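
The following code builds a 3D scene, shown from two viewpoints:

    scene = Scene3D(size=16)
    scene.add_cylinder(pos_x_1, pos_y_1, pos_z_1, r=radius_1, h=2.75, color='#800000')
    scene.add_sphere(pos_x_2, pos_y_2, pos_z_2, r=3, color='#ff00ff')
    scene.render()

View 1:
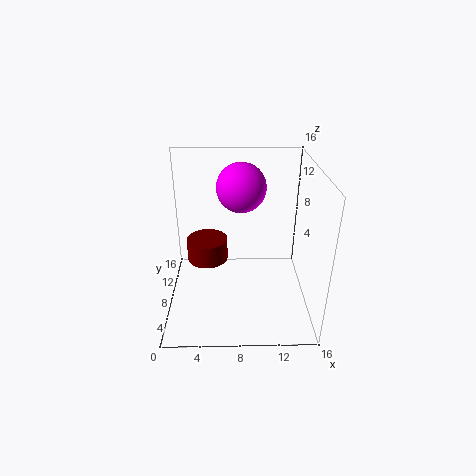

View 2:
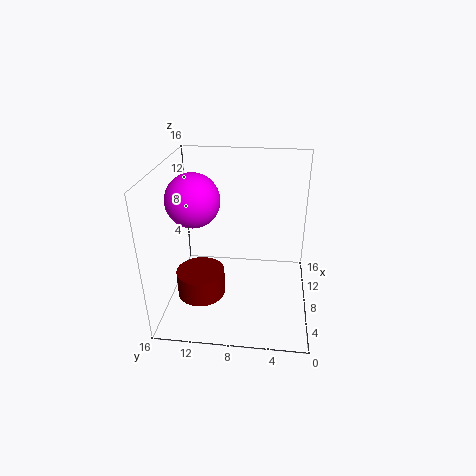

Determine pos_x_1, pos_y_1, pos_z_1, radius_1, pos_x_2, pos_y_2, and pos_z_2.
pos_x_1 = 4.25
pos_y_1 = 11.5
pos_z_1 = 3.25
radius_1 = 2.5
pos_x_2 = 8.5
pos_y_2 = 13
pos_z_2 = 12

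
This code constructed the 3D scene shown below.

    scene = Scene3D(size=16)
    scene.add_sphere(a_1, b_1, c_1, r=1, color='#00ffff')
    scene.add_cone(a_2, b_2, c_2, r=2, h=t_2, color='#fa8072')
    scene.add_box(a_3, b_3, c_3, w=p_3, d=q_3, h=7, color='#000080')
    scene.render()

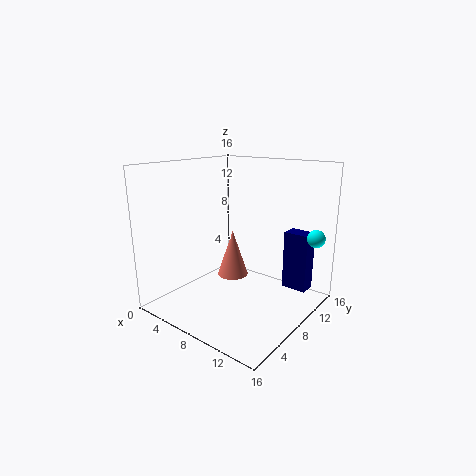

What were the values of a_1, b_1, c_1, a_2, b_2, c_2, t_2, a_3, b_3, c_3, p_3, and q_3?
a_1 = 15, b_1 = 13, c_1 = 8, a_2 = 4, b_2 = 12, c_2 = 1, t_2 = 6, a_3 = 11, b_3 = 13, c_3 = 1, p_3 = 3, q_3 = 2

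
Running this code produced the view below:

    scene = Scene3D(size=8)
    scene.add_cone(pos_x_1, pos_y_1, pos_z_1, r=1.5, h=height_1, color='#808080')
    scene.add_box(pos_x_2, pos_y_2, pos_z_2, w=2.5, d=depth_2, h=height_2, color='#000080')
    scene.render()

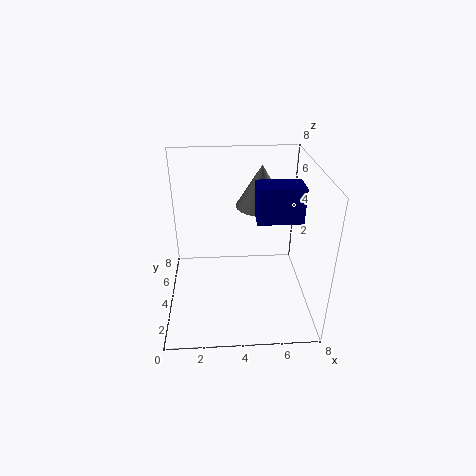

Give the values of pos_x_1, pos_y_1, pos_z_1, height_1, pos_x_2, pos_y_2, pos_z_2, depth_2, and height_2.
pos_x_1 = 5.5
pos_y_1 = 6
pos_z_1 = 5
height_1 = 2.5
pos_x_2 = 5
pos_y_2 = 3.5
pos_z_2 = 5
depth_2 = 1.5
height_2 = 2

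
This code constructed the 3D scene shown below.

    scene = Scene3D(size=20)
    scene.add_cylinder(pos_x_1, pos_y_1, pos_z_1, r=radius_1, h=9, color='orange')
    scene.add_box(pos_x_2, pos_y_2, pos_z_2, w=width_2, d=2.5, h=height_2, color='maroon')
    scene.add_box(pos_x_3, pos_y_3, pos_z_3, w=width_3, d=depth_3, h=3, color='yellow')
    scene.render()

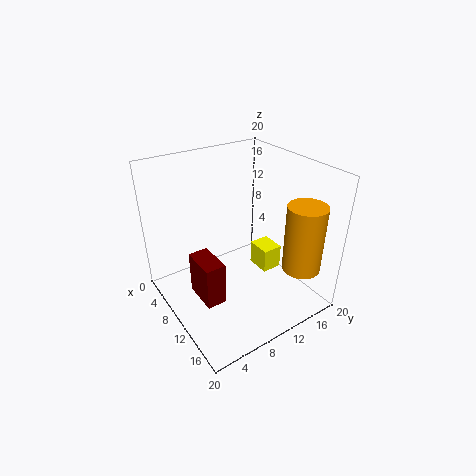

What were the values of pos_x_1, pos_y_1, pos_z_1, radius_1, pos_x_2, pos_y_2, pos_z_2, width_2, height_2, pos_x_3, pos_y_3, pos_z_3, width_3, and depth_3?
pos_x_1 = 17.5
pos_y_1 = 15
pos_z_1 = 7.5
radius_1 = 2.5
pos_x_2 = 11
pos_y_2 = 2
pos_z_2 = 5.5
width_2 = 4.5
height_2 = 5.5
pos_x_3 = 13
pos_y_3 = 10
pos_z_3 = 8
width_3 = 3
depth_3 = 2.5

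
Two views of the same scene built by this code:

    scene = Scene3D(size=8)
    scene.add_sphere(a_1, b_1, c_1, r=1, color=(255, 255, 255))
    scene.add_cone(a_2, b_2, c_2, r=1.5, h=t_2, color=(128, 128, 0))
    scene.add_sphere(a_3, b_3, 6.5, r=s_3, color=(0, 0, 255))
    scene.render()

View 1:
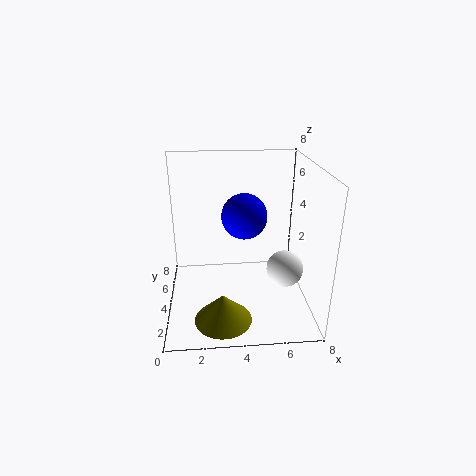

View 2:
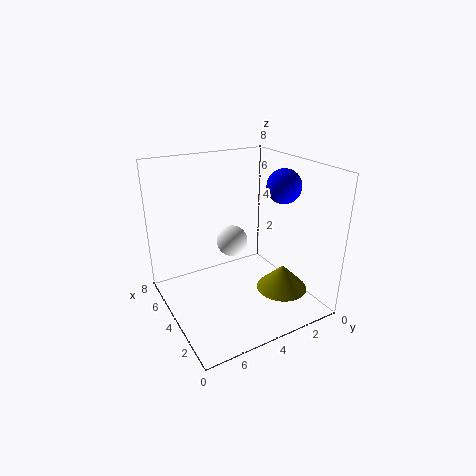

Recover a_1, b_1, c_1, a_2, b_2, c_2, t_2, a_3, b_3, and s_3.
a_1 = 6.5, b_1 = 3, c_1 = 2.5, a_2 = 3, b_2 = 1.5, c_2 = 0.5, t_2 = 1.5, a_3 = 4, b_3 = 1, s_3 = 1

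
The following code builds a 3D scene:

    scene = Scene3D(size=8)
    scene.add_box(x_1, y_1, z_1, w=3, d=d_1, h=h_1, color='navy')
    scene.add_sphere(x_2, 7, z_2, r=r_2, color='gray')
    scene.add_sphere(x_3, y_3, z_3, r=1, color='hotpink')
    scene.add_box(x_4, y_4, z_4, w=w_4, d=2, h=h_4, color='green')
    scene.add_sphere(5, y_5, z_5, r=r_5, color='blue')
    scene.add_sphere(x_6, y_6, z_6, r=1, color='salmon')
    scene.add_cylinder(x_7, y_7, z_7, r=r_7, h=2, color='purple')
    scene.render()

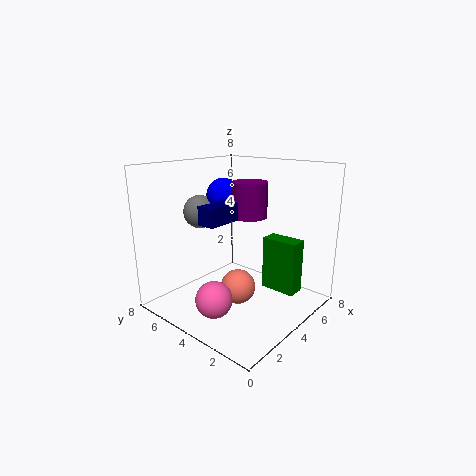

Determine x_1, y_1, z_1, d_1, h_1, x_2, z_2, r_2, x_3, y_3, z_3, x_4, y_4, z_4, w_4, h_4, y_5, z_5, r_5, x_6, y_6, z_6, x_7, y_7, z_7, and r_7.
x_1 = 2
y_1 = 4
z_1 = 5
d_1 = 1
h_1 = 1
x_2 = 4
z_2 = 5
r_2 = 1
x_3 = 2
y_3 = 4
z_3 = 1
x_4 = 5
y_4 = 1
z_4 = 1
w_4 = 1
h_4 = 3
y_5 = 6
z_5 = 6
r_5 = 1
x_6 = 4
y_6 = 4
z_6 = 1
x_7 = 5
y_7 = 4
z_7 = 5
r_7 = 1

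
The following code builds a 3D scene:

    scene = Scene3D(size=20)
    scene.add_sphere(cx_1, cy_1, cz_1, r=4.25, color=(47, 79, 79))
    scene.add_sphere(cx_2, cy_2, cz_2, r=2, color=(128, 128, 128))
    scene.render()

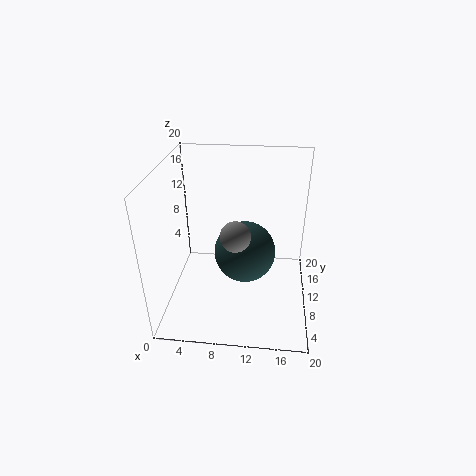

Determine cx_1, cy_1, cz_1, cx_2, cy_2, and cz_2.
cx_1 = 11
cy_1 = 9.75
cz_1 = 8
cx_2 = 10
cy_2 = 7
cz_2 = 12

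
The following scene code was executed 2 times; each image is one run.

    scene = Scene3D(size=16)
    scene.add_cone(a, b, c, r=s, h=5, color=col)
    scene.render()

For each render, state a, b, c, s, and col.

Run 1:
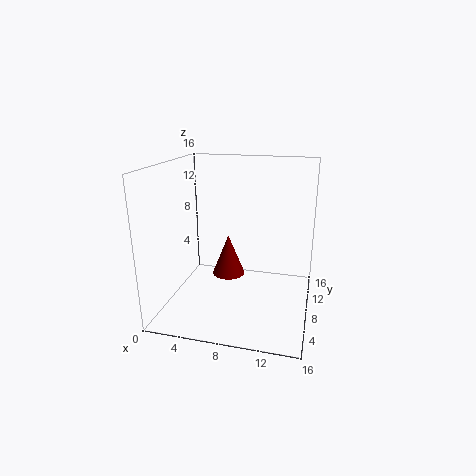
a = 6, b = 11, c = 2, s = 2, col = 'maroon'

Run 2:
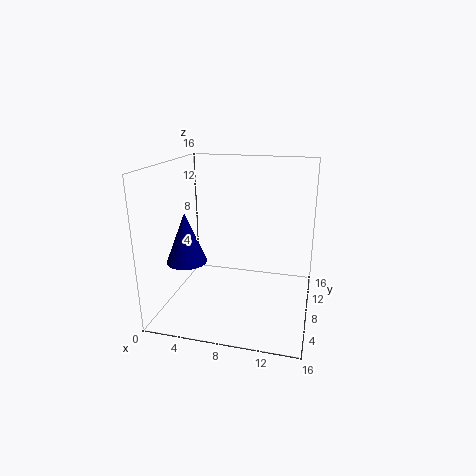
a = 4, b = 3, c = 7, s = 2, col = 'navy'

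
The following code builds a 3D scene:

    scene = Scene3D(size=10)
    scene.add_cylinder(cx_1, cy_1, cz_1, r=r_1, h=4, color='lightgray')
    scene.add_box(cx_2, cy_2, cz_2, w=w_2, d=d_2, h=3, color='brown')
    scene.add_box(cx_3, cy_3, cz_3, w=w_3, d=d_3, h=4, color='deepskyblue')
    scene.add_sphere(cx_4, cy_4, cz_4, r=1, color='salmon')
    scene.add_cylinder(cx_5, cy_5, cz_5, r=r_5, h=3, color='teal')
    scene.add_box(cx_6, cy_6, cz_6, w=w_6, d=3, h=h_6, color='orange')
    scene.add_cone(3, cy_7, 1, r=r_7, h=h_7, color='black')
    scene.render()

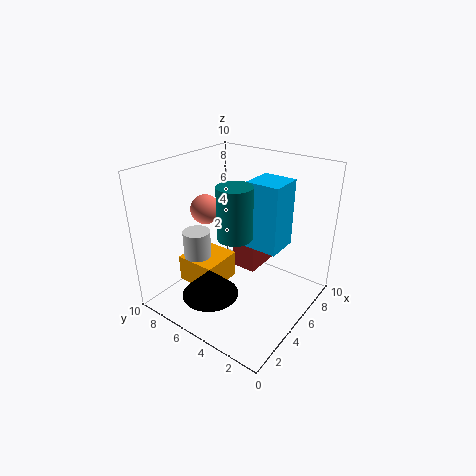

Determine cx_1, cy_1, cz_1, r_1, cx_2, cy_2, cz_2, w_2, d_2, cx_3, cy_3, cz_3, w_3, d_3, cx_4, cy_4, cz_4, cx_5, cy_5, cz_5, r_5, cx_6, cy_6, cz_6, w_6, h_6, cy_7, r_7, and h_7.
cx_1 = 4, cy_1 = 8, cz_1 = 1, r_1 = 1, cx_2 = 7, cy_2 = 5, cz_2 = 1, w_2 = 3, d_2 = 2, cx_3 = 3, cy_3 = 1, cz_3 = 6, w_3 = 2, d_3 = 2, cx_4 = 4, cy_4 = 7, cz_4 = 7, cx_5 = 2, cy_5 = 3, cz_5 = 7, r_5 = 1, cx_6 = 3, cy_6 = 6, cz_6 = 1, w_6 = 3, h_6 = 2, cy_7 = 6, r_7 = 2, h_7 = 2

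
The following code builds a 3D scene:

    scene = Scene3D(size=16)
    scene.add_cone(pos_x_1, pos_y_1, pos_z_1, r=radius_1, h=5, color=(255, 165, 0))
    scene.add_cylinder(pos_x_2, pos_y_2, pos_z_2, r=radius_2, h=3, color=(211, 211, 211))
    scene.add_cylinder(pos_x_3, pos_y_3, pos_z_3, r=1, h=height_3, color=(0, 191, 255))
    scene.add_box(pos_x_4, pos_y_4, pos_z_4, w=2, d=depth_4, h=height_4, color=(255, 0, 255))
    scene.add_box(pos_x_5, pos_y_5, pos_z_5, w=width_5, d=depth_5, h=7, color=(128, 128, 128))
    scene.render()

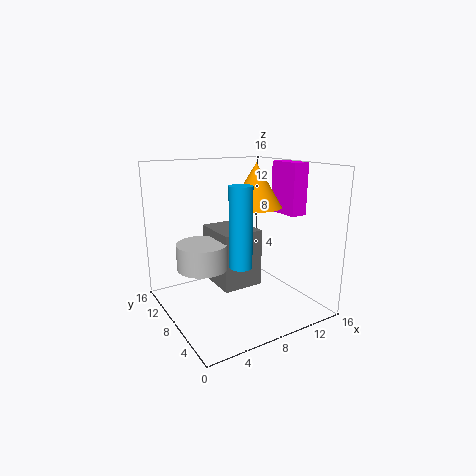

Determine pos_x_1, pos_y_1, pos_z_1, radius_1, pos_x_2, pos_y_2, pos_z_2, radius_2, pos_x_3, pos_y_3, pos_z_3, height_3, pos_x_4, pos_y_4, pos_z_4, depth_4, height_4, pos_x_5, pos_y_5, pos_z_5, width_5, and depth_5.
pos_x_1 = 11
pos_y_1 = 9
pos_z_1 = 11
radius_1 = 3
pos_x_2 = 5
pos_y_2 = 11
pos_z_2 = 4
radius_2 = 3
pos_x_3 = 4
pos_y_3 = 1
pos_z_3 = 8
height_3 = 7
pos_x_4 = 14
pos_y_4 = 6
pos_z_4 = 10
depth_4 = 4
height_4 = 6
pos_x_5 = 7
pos_y_5 = 9
pos_z_5 = 1
width_5 = 5
depth_5 = 6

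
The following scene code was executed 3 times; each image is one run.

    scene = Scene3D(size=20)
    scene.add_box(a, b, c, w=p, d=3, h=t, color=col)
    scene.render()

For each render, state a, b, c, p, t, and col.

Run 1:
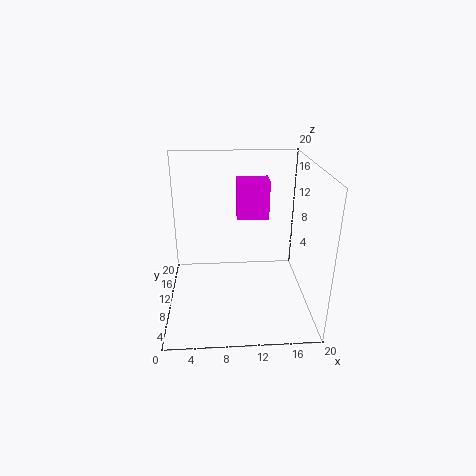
a = 10
b = 11.5
c = 12
p = 4.5
t = 5.5
col = 'magenta'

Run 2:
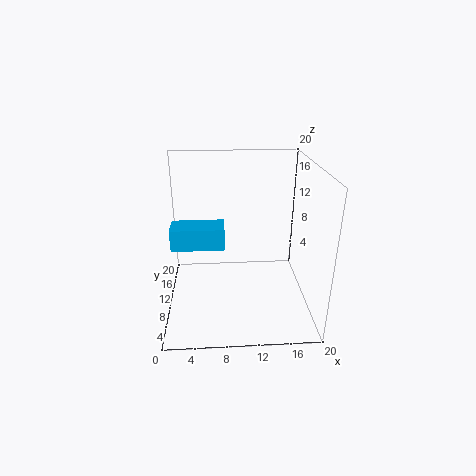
a = 2
b = 2
c = 12.5
p = 6
t = 2.5
col = 'deepskyblue'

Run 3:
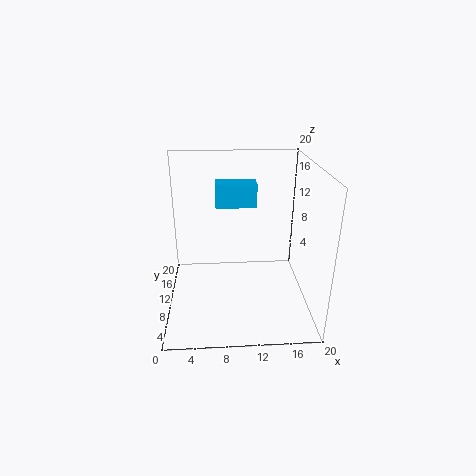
a = 7
b = 13.5
c = 13
p = 6
t = 3.5
col = 'deepskyblue'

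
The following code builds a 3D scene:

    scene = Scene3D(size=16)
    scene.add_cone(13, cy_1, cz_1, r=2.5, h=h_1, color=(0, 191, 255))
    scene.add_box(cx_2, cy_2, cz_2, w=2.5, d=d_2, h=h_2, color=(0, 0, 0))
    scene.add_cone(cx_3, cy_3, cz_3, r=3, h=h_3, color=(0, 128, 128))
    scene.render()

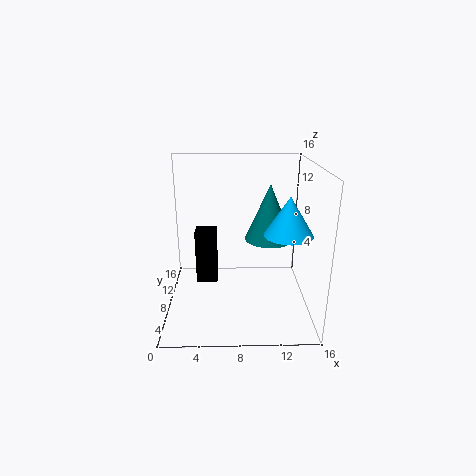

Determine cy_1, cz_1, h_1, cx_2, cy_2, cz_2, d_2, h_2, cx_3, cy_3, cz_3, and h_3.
cy_1 = 5; cz_1 = 9.5; h_1 = 4; cx_2 = 3; cy_2 = 9.5; cz_2 = 1.5; d_2 = 2.5; h_2 = 6.5; cx_3 = 12; cy_3 = 12.5; cz_3 = 6; h_3 = 7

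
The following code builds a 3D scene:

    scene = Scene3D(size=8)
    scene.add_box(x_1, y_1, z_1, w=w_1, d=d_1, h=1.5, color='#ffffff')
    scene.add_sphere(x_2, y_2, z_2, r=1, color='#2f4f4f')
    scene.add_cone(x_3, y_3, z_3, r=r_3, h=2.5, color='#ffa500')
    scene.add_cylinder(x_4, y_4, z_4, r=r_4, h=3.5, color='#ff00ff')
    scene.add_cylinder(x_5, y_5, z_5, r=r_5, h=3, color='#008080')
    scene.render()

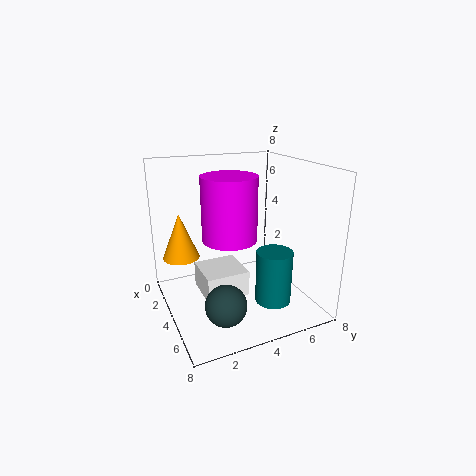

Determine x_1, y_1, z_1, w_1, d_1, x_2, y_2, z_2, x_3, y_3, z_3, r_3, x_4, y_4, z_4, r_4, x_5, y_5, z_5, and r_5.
x_1 = 2; y_1 = 2; z_1 = 0.5; w_1 = 2.5; d_1 = 2.5; x_2 = 7; y_2 = 2; z_2 = 2; x_3 = 3; y_3 = 1; z_3 = 3; r_3 = 1; x_4 = 4; y_4 = 3.5; z_4 = 4; r_4 = 1.5; x_5 = 5.5; y_5 = 5.5; z_5 = 0.5; r_5 = 1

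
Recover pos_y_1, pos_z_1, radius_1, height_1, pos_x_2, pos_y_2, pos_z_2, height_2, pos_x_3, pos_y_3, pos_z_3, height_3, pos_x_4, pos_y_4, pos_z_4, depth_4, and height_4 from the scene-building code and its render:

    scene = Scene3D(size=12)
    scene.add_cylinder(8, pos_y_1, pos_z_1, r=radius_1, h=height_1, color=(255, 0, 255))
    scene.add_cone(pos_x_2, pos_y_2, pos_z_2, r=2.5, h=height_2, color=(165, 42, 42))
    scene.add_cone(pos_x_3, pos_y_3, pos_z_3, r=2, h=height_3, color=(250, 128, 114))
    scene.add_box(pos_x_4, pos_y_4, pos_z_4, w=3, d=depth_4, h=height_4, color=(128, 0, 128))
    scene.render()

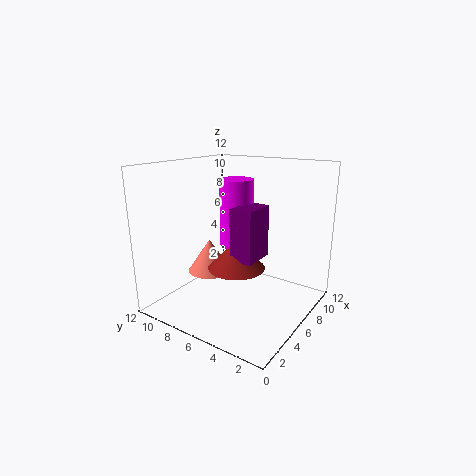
pos_y_1 = 7.5, pos_z_1 = 4.5, radius_1 = 1.5, height_1 = 6, pos_x_2 = 6.5, pos_y_2 = 6.5, pos_z_2 = 3, height_2 = 2.5, pos_x_3 = 6.5, pos_y_3 = 9.5, pos_z_3 = 2, height_3 = 3, pos_x_4 = 5.5, pos_y_4 = 4.5, pos_z_4 = 4, depth_4 = 2, height_4 = 4.5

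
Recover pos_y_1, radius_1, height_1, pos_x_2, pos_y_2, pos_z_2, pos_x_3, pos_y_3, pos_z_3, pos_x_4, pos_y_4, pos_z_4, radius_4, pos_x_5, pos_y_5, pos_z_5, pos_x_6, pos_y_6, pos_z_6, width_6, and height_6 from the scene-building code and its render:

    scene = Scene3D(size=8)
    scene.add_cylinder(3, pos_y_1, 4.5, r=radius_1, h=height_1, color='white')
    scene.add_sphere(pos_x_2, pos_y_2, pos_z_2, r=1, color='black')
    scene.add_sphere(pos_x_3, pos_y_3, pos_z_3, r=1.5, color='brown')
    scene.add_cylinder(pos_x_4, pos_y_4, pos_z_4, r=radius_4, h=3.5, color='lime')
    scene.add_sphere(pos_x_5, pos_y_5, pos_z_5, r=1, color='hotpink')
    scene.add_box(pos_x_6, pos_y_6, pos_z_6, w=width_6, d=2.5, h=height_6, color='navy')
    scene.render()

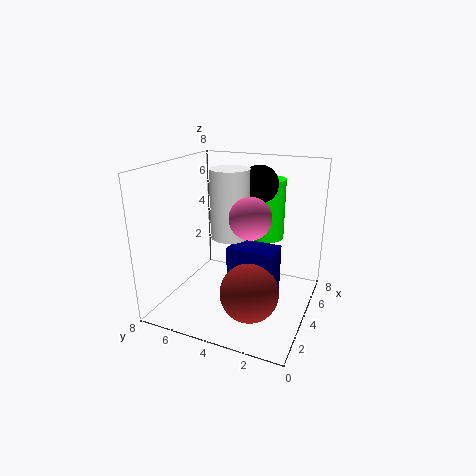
pos_y_1 = 4, radius_1 = 1, height_1 = 3.5, pos_x_2 = 4.5, pos_y_2 = 3, pos_z_2 = 7, pos_x_3 = 2, pos_y_3 = 2.5, pos_z_3 = 2, pos_x_4 = 6, pos_y_4 = 3, pos_z_4 = 3.5, radius_4 = 1, pos_x_5 = 2, pos_y_5 = 2.5, pos_z_5 = 6, pos_x_6 = 2.5, pos_y_6 = 1.5, pos_z_6 = 1, width_6 = 1.5, height_6 = 3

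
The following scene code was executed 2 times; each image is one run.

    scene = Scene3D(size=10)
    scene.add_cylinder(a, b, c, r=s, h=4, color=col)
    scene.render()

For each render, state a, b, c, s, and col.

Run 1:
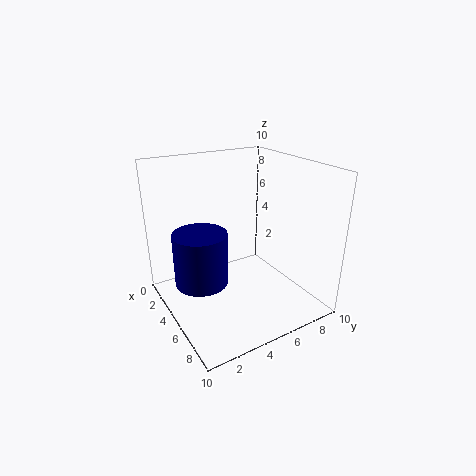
a = 3
b = 3
c = 1
s = 2
col = 'navy'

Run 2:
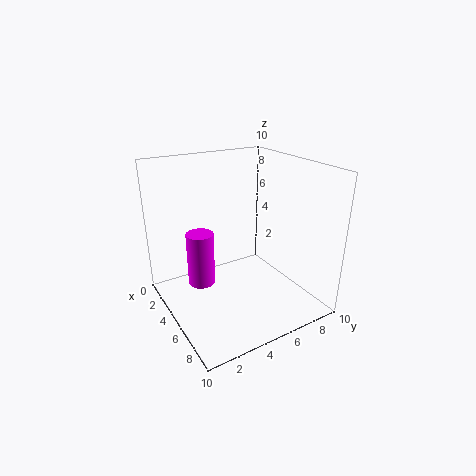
a = 3
b = 3
c = 1
s = 1
col = 'magenta'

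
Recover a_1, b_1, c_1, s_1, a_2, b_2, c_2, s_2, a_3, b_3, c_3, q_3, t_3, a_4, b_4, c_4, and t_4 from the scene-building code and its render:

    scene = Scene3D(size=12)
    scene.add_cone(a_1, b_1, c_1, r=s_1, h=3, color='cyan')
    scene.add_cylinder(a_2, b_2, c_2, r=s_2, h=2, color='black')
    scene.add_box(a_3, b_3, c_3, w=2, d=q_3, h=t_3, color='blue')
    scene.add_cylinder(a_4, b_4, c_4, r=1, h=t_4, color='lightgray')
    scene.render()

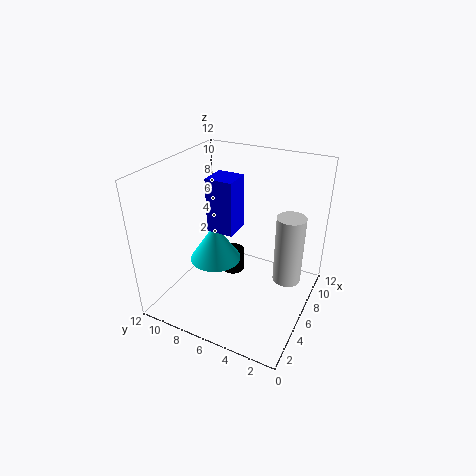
a_1 = 4; b_1 = 7; c_1 = 5; s_1 = 2; a_2 = 7; b_2 = 7; c_2 = 2; s_2 = 1; a_3 = 3; b_3 = 5; c_3 = 8; q_3 = 2; t_3 = 4; a_4 = 4; b_4 = 1; c_4 = 5; t_4 = 5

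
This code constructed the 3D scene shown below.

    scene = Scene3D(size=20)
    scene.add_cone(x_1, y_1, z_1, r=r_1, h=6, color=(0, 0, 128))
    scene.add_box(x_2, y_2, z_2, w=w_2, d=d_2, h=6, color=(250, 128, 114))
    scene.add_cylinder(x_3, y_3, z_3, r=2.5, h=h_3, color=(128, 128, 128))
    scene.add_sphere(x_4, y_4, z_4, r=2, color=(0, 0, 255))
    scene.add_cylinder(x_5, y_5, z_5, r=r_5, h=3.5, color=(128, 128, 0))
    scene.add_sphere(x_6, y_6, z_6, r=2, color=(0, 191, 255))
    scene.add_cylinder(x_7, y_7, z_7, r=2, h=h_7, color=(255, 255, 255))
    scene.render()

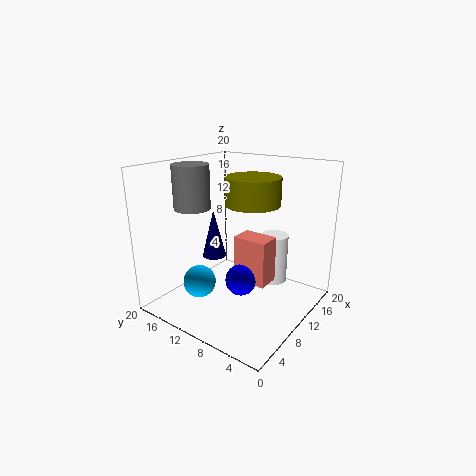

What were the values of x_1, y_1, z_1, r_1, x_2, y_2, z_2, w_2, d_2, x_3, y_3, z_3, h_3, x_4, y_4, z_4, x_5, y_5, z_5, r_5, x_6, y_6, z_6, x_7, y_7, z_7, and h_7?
x_1 = 5.5; y_1 = 10.5; z_1 = 9; r_1 = 1.5; x_2 = 7; y_2 = 4; z_2 = 5.5; w_2 = 3; d_2 = 4.5; x_3 = 7; y_3 = 15.5; z_3 = 14; h_3 = 6; x_4 = 6.5; y_4 = 7; z_4 = 6; x_5 = 9; y_5 = 7; z_5 = 15.5; r_5 = 3.5; x_6 = 2.5; y_6 = 10.5; z_6 = 6.5; x_7 = 14; y_7 = 6.5; z_7 = 3; h_7 = 7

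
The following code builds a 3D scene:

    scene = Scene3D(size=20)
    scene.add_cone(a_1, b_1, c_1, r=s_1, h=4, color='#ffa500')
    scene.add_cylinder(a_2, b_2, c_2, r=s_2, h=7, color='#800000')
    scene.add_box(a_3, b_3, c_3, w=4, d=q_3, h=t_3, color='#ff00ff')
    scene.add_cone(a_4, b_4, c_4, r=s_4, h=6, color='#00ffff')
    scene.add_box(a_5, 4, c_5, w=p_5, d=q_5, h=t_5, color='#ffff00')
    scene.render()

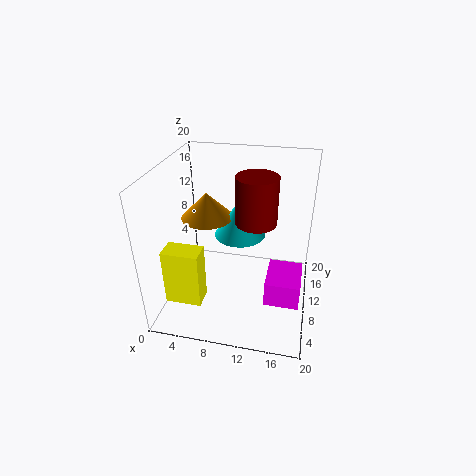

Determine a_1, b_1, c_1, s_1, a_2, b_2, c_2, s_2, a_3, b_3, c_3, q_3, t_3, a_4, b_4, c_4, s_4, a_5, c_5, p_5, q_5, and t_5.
a_1 = 4, b_1 = 15, c_1 = 10, s_1 = 4, a_2 = 12, b_2 = 13, c_2 = 11, s_2 = 3, a_3 = 15, b_3 = 1, c_3 = 7, q_3 = 5, t_3 = 3, a_4 = 9, b_4 = 16, c_4 = 7, s_4 = 4, a_5 = 1, c_5 = 2, p_5 = 5, q_5 = 3, t_5 = 8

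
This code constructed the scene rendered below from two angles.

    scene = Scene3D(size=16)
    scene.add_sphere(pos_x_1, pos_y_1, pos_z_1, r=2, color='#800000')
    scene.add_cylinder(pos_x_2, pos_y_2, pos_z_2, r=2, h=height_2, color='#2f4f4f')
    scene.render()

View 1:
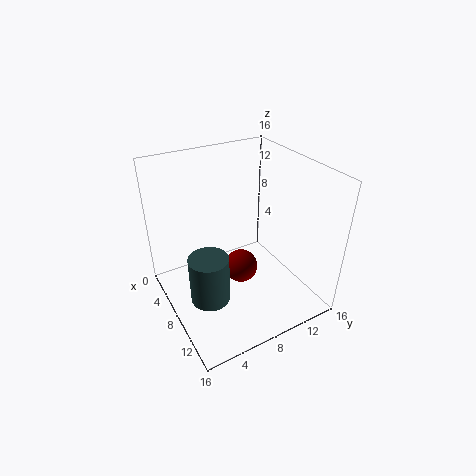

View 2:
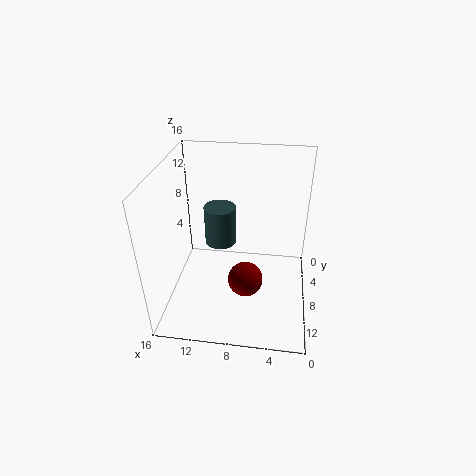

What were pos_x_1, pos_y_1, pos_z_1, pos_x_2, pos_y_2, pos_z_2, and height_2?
pos_x_1 = 7, pos_y_1 = 9, pos_z_1 = 3, pos_x_2 = 11, pos_y_2 = 3, pos_z_2 = 4, height_2 = 5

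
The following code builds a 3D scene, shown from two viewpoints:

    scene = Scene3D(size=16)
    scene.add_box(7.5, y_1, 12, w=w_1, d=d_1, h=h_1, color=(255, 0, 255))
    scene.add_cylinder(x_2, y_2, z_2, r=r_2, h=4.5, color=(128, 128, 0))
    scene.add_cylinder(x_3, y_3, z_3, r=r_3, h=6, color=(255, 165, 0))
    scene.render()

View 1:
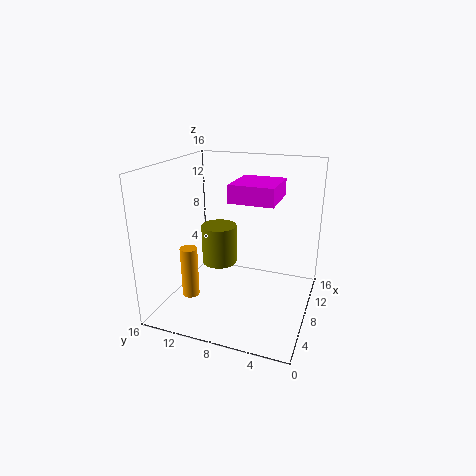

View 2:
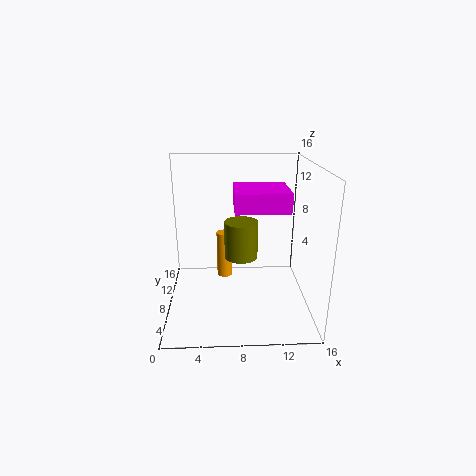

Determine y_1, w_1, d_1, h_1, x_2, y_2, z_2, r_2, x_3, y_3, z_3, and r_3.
y_1 = 4
w_1 = 5.5
d_1 = 5
h_1 = 2
x_2 = 8.5
y_2 = 10.5
z_2 = 4.5
r_2 = 2
x_3 = 6.5
y_3 = 13.5
z_3 = 0.5
r_3 = 1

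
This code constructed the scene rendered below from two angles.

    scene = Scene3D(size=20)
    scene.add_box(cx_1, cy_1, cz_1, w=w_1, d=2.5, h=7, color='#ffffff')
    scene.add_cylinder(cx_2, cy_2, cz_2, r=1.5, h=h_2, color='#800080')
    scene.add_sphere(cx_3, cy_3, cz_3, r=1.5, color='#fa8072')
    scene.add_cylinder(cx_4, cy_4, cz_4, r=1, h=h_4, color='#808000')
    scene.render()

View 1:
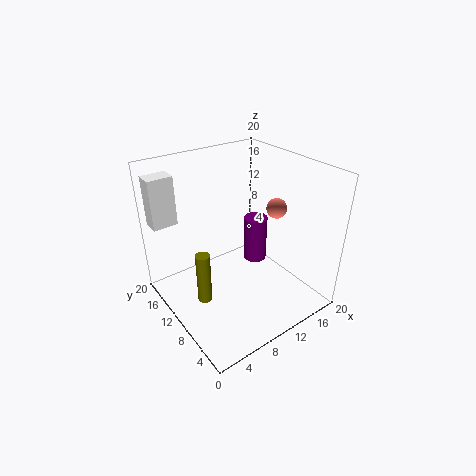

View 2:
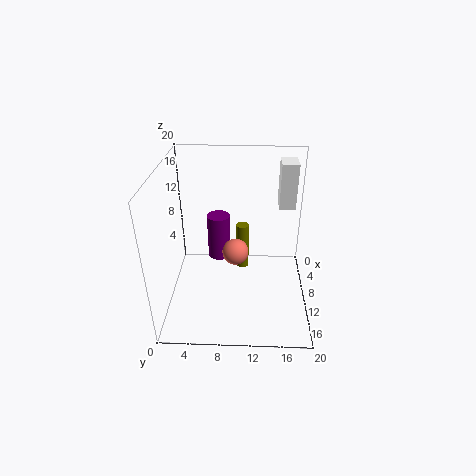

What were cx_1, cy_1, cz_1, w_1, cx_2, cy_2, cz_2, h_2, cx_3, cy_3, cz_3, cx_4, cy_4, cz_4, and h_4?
cx_1 = 0.5; cy_1 = 16; cz_1 = 11.5; w_1 = 3.5; cx_2 = 11; cy_2 = 7.5; cz_2 = 8; h_2 = 6; cx_3 = 17; cy_3 = 10; cz_3 = 12.5; cx_4 = 4.5; cy_4 = 10.5; cz_4 = 1.5; h_4 = 7.5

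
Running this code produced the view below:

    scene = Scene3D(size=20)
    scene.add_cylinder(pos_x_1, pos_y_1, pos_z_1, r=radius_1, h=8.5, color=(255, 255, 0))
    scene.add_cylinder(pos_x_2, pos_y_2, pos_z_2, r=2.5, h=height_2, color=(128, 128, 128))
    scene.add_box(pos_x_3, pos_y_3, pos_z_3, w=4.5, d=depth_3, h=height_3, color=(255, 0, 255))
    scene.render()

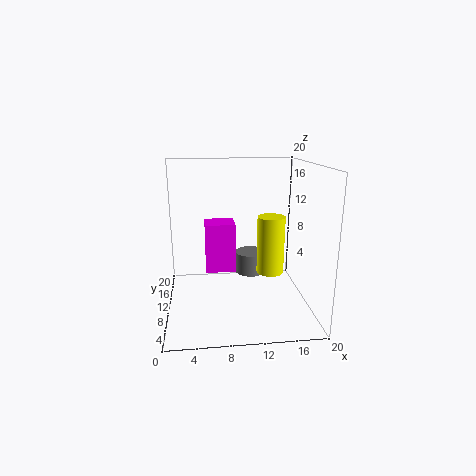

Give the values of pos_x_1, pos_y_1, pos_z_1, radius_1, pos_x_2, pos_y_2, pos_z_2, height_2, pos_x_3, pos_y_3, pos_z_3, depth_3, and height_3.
pos_x_1 = 15
pos_y_1 = 11.5
pos_z_1 = 4
radius_1 = 2
pos_x_2 = 13
pos_y_2 = 17.5
pos_z_2 = 1.5
height_2 = 3.5
pos_x_3 = 5.5
pos_y_3 = 13
pos_z_3 = 3.5
depth_3 = 4
height_3 = 7.5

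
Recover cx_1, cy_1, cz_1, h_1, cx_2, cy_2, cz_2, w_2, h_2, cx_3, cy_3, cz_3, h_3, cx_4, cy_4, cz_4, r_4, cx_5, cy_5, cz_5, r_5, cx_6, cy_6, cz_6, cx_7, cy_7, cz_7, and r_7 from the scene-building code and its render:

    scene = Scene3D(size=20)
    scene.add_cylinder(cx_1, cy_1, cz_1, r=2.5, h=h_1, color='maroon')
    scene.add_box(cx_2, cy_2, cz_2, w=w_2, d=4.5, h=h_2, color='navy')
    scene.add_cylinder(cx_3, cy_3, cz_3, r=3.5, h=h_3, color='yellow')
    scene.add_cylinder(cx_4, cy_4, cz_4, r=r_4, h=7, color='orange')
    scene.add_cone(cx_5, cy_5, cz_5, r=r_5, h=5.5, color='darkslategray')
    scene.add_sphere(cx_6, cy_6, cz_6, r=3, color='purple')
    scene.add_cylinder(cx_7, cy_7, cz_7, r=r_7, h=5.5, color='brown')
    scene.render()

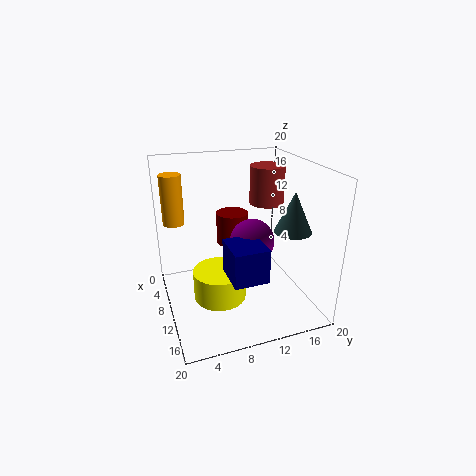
cx_1 = 3; cy_1 = 11.5; cz_1 = 6; h_1 = 5; cx_2 = 12.5; cy_2 = 7; cz_2 = 7; w_2 = 5; h_2 = 4.5; cx_3 = 12.5; cy_3 = 6.5; cz_3 = 3; h_3 = 4; cx_4 = 5.5; cy_4 = 2; cz_4 = 11.5; r_4 = 1.5; cx_5 = 13.5; cy_5 = 16.5; cz_5 = 11.5; r_5 = 2.5; cx_6 = 11.5; cy_6 = 11.5; cz_6 = 10; cx_7 = 7; cy_7 = 15.5; cz_7 = 13.5; r_7 = 2.5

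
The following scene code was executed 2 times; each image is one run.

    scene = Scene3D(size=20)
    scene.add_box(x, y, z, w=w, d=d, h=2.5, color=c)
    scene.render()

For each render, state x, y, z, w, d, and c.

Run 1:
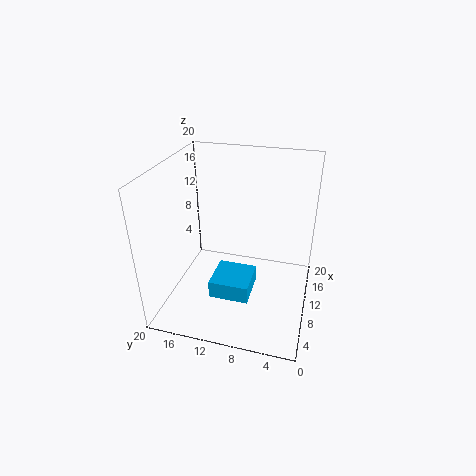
x = 5.5, y = 7.5, z = 2.5, w = 5.5, d = 5.5, c = 'deepskyblue'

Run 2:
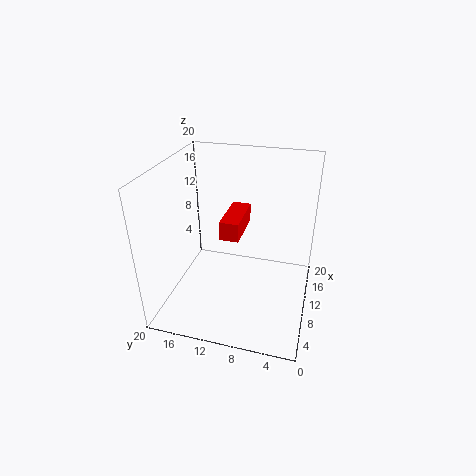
x = 6.5, y = 9, z = 11.5, w = 6.5, d = 2.5, c = 'red'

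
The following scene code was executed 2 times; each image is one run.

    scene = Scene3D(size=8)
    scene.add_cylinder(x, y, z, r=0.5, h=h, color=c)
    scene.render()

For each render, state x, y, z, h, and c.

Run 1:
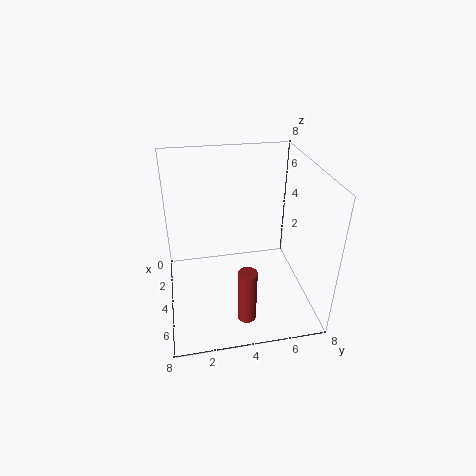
x = 6.5; y = 4; z = 0.5; h = 3; c = 'brown'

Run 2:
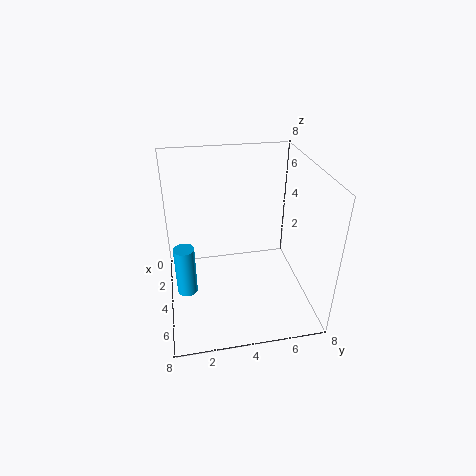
x = 6; y = 1; z = 2.5; h = 2.5; c = 'deepskyblue'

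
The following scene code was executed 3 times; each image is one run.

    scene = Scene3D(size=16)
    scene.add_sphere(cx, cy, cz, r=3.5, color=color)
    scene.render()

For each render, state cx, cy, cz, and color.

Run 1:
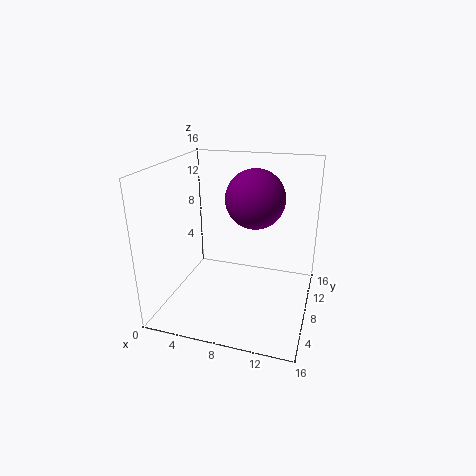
cx = 9
cy = 11.5
cz = 11.5
color = 'purple'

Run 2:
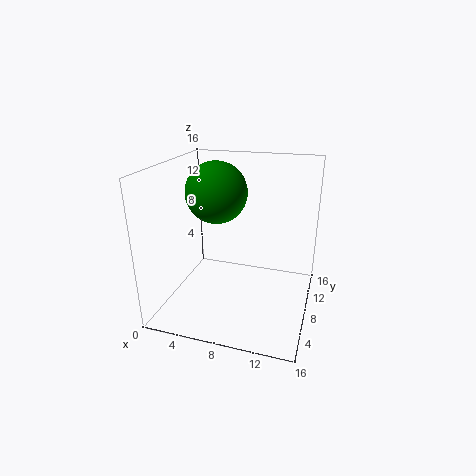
cx = 5
cy = 9.5
cz = 12.5
color = 'green'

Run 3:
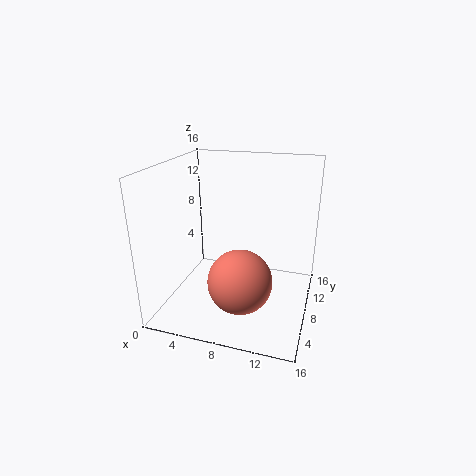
cx = 9
cy = 5.5
cz = 4
color = 'salmon'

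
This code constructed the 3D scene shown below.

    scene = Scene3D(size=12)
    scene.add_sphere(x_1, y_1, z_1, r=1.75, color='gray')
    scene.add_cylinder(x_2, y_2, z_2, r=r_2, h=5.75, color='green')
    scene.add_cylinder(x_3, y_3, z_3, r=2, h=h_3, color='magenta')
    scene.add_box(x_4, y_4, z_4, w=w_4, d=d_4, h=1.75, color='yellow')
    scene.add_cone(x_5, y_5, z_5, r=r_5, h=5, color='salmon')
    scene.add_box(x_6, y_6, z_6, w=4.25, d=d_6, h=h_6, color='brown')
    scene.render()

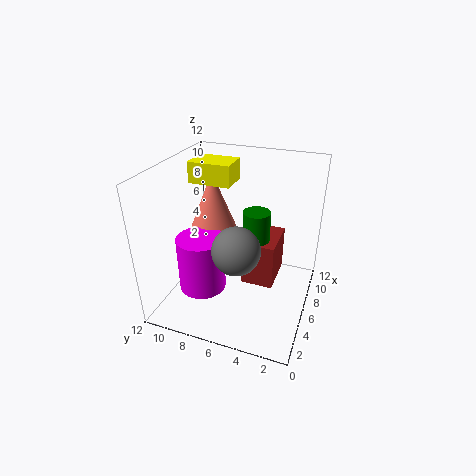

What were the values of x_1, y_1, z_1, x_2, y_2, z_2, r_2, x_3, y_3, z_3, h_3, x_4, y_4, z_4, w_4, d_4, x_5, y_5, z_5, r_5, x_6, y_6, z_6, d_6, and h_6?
x_1 = 2.25
y_1 = 4.75
z_1 = 7.25
x_2 = 8.75
y_2 = 5.25
z_2 = 1.5
r_2 = 1.25
x_3 = 4.5
y_3 = 8.75
z_3 = 1.5
h_3 = 4.75
x_4 = 6
y_4 = 6.75
z_4 = 10.25
w_4 = 2.5
d_4 = 3.5
x_5 = 7.75
y_5 = 9
z_5 = 5.75
r_5 = 2
x_6 = 7.5
y_6 = 3.25
z_6 = 0.25
d_6 = 3
h_6 = 4.25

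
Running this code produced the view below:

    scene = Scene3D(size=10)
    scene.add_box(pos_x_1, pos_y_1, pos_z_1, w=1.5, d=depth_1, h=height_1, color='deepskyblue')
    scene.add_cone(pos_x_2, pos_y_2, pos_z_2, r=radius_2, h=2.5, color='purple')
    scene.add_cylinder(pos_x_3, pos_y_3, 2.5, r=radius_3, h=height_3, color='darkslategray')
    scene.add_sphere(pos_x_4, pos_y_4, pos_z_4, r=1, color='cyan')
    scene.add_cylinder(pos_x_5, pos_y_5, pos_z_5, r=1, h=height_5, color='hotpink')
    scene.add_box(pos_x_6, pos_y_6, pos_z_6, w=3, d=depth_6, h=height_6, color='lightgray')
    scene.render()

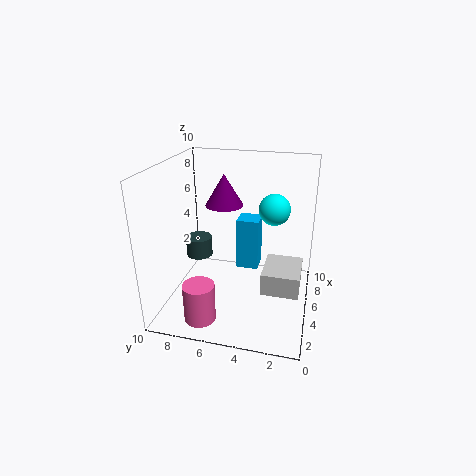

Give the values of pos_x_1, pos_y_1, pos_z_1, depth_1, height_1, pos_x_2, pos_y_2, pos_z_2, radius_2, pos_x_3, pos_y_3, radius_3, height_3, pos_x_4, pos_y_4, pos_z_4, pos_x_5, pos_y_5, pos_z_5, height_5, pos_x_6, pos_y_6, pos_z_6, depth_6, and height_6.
pos_x_1 = 4.5
pos_y_1 = 3.5
pos_z_1 = 3
depth_1 = 1.5
height_1 = 3.5
pos_x_2 = 8.5
pos_y_2 = 7
pos_z_2 = 6
radius_2 = 1.5
pos_x_3 = 6.5
pos_y_3 = 8.5
radius_3 = 1
height_3 = 1.5
pos_x_4 = 4.5
pos_y_4 = 2.5
pos_z_4 = 7.5
pos_x_5 = 1
pos_y_5 = 6.5
pos_z_5 = 1
height_5 = 2.5
pos_x_6 = 3
pos_y_6 = 0.5
pos_z_6 = 2
depth_6 = 2.5
height_6 = 1.5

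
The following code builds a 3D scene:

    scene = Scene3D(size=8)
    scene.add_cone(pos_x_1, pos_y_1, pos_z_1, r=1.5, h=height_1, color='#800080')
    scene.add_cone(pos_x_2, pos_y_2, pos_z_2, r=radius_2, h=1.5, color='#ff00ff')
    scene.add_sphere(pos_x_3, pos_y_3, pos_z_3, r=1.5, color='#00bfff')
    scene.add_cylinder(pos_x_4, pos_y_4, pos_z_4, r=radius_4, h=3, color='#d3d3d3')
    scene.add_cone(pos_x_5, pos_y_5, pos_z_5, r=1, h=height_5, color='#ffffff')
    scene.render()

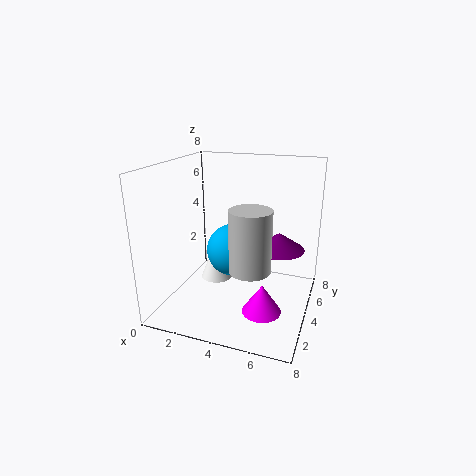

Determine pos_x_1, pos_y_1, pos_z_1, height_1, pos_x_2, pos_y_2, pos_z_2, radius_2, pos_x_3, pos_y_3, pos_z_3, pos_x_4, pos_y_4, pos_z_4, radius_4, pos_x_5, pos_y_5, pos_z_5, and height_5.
pos_x_1 = 6, pos_y_1 = 5.5, pos_z_1 = 3, height_1 = 1, pos_x_2 = 6, pos_y_2 = 2, pos_z_2 = 1, radius_2 = 1, pos_x_3 = 3.5, pos_y_3 = 4.5, pos_z_3 = 3, pos_x_4 = 5.5, pos_y_4 = 1.5, pos_z_4 = 3.5, radius_4 = 1, pos_x_5 = 2, pos_y_5 = 5.5, pos_z_5 = 0.5, height_5 = 2.5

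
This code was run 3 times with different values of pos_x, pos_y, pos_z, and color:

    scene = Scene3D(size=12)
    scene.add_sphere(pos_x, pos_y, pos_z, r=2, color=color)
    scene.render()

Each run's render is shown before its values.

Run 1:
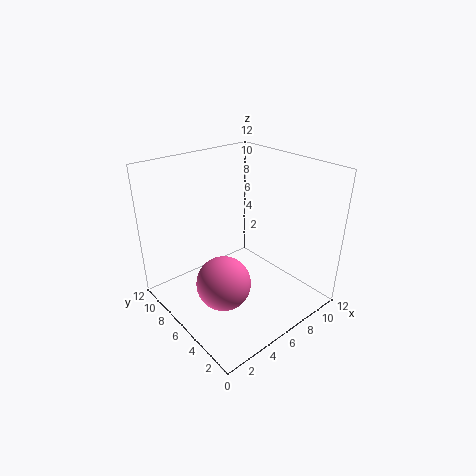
pos_x = 2.5; pos_y = 3.5; pos_z = 4.5; color = 'hotpink'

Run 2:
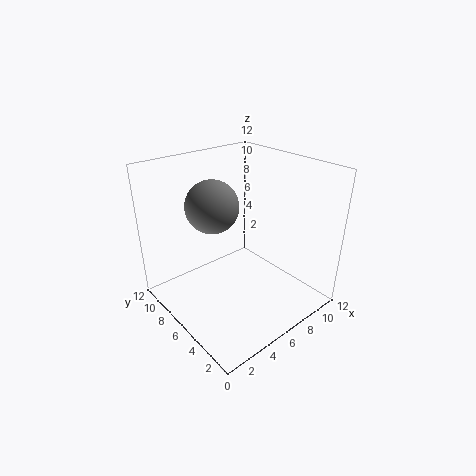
pos_x = 3.5; pos_y = 6; pos_z = 9.5; color = 'gray'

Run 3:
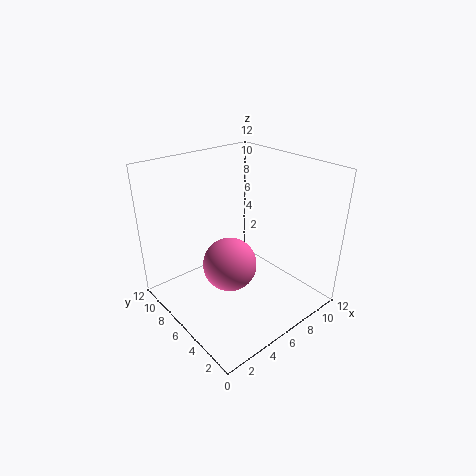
pos_x = 3.5; pos_y = 4; pos_z = 5.5; color = 'hotpink'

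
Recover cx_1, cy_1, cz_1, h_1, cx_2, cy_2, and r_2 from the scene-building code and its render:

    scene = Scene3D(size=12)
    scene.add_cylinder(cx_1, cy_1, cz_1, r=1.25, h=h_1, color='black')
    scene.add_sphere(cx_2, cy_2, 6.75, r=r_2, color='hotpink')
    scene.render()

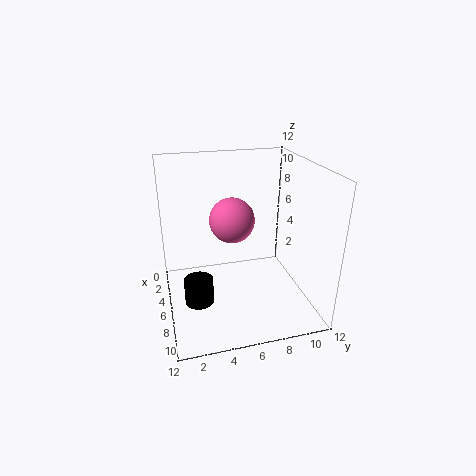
cx_1 = 6
cy_1 = 2.5
cz_1 = 0.25
h_1 = 2.25
cx_2 = 4
cy_2 = 6
r_2 = 2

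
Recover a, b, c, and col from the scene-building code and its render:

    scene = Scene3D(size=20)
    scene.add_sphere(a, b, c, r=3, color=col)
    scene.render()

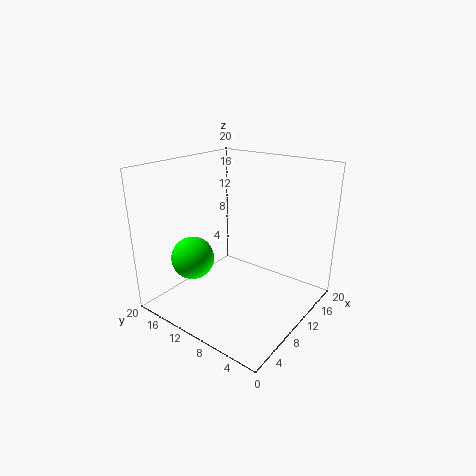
a = 6, b = 15, c = 7, col = 'lime'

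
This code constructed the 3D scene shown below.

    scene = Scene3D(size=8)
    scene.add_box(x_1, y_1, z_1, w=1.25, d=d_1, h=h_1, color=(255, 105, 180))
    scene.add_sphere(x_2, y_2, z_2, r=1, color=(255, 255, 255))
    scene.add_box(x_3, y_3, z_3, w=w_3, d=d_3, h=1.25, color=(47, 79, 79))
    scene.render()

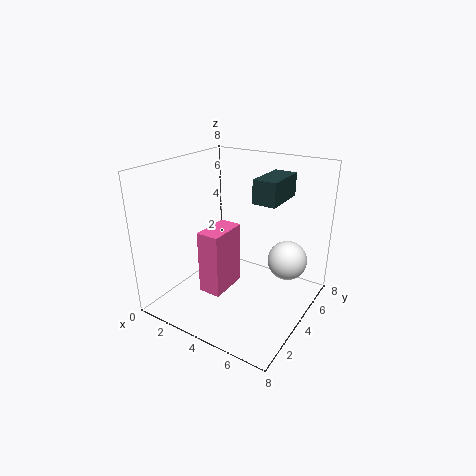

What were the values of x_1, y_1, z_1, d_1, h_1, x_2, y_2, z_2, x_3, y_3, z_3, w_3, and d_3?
x_1 = 2.75; y_1 = 2; z_1 = 1.25; d_1 = 2.25; h_1 = 3.5; x_2 = 7; y_2 = 4; z_2 = 3.5; x_3 = 5; y_3 = 3.75; z_3 = 6.25; w_3 = 1.25; d_3 = 2.5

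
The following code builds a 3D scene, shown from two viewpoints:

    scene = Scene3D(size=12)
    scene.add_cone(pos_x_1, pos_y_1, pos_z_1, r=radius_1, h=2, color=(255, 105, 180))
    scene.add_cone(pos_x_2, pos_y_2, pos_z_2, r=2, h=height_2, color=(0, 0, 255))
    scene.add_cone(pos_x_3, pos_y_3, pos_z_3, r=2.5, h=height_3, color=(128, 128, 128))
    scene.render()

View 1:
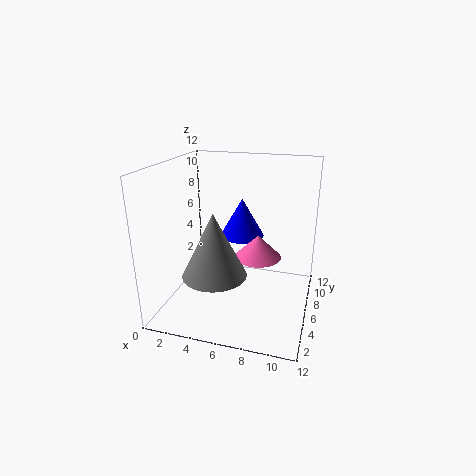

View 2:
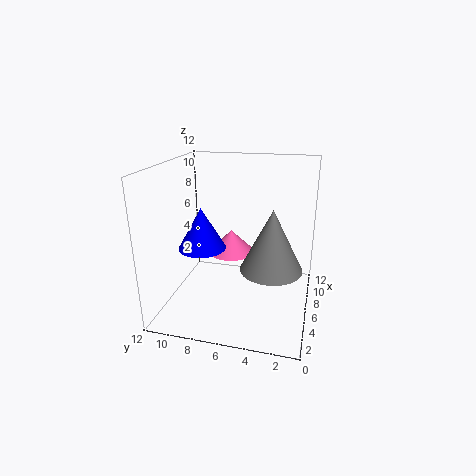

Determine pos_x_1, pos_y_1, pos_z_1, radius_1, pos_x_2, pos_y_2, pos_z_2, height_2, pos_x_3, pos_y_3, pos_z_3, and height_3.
pos_x_1 = 7.5
pos_y_1 = 7
pos_z_1 = 4
radius_1 = 2
pos_x_2 = 5.5
pos_y_2 = 9
pos_z_2 = 5
height_2 = 3.5
pos_x_3 = 5
pos_y_3 = 3
pos_z_3 = 4
height_3 = 5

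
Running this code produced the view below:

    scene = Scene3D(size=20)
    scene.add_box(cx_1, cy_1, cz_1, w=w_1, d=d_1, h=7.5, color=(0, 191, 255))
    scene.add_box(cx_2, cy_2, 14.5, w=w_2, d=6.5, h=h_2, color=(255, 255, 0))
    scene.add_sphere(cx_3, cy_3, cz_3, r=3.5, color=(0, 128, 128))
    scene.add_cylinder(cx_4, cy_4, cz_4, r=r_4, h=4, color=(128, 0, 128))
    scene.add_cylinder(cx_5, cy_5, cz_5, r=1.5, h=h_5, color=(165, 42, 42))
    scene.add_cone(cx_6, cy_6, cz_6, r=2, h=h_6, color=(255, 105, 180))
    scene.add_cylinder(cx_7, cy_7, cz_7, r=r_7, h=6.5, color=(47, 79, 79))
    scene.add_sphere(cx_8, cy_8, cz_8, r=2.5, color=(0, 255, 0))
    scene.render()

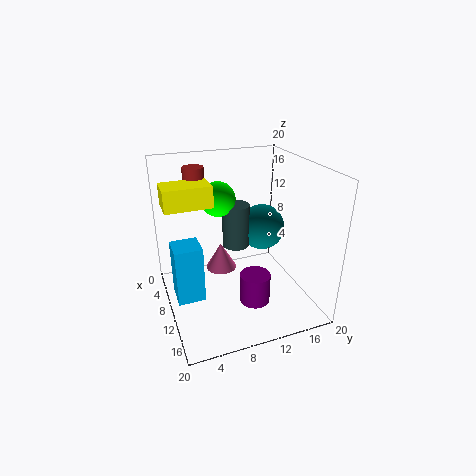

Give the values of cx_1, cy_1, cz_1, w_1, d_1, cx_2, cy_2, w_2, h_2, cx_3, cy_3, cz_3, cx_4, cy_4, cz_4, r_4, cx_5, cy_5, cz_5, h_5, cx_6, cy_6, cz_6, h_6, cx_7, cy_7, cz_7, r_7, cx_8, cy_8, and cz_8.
cx_1 = 10.5
cy_1 = 0.5
cz_1 = 4
w_1 = 3.5
d_1 = 3.5
cx_2 = 5
cy_2 = 0.5
w_2 = 4
h_2 = 3
cx_3 = 6
cy_3 = 15.5
cz_3 = 9
cx_4 = 15
cy_4 = 10.5
cz_4 = 3
r_4 = 2
cx_5 = 4.5
cy_5 = 5.5
cz_5 = 15.5
h_5 = 3.5
cx_6 = 11.5
cy_6 = 7
cz_6 = 7
h_6 = 3.5
cx_7 = 6.5
cy_7 = 11
cz_7 = 7
r_7 = 2
cx_8 = 6
cy_8 = 8.5
cz_8 = 14.5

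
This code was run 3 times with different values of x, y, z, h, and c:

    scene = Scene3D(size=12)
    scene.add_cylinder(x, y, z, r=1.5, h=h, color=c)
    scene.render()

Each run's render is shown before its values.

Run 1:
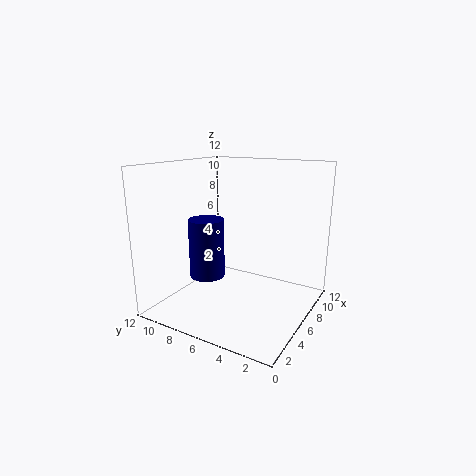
x = 5; y = 8.5; z = 2.5; h = 5; c = 'navy'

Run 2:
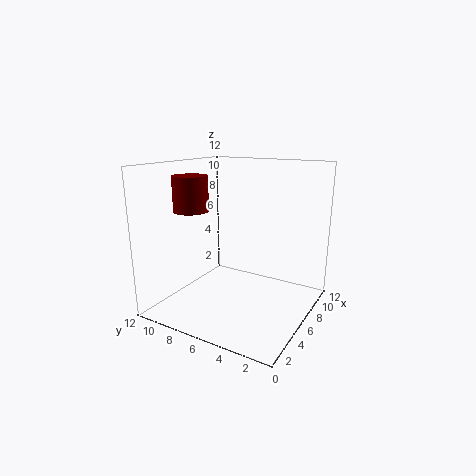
x = 5; y = 10; z = 8; h = 3; c = 'maroon'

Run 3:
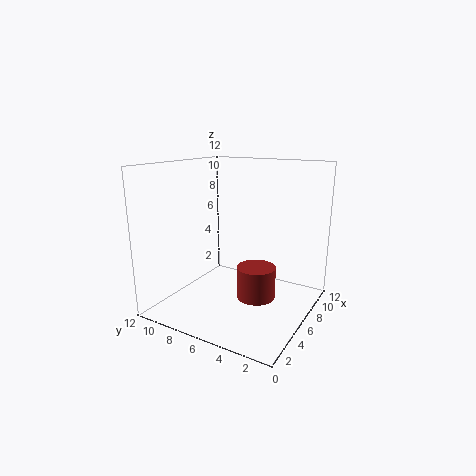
x = 4.5; y = 3.5; z = 2; h = 2.5; c = 'brown'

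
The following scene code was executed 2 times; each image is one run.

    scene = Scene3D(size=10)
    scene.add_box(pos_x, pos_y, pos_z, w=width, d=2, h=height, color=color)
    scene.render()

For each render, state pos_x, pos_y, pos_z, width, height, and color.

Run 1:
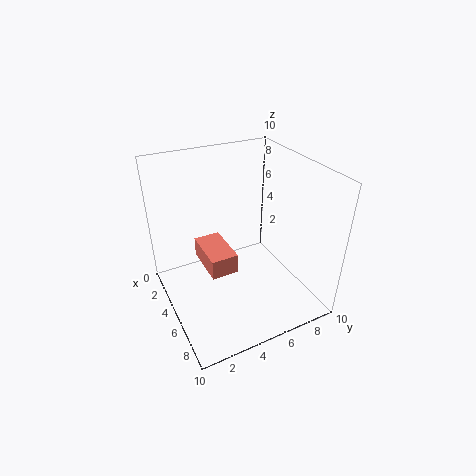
pos_x = 1.5, pos_y = 3, pos_z = 2, width = 3.5, height = 1.5, color = 'salmon'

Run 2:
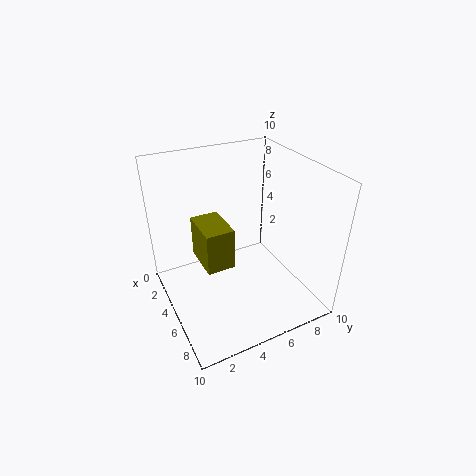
pos_x = 2.5, pos_y = 2.5, pos_z = 3, width = 3, height = 3, color = 'olive'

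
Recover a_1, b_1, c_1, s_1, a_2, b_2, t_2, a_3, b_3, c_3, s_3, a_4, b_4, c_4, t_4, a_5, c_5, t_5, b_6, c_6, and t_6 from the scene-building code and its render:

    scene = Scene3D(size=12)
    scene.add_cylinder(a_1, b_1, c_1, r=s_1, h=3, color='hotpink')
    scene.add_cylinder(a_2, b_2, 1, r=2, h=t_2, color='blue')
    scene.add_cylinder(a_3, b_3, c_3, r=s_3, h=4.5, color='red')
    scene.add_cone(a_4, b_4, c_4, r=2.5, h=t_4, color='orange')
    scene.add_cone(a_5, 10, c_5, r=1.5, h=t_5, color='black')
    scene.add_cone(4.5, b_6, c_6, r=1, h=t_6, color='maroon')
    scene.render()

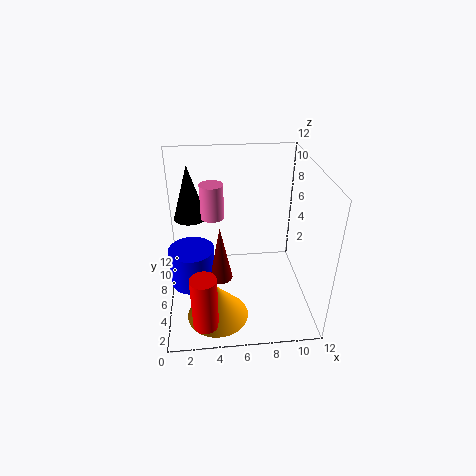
a_1 = 4; b_1 = 8; c_1 = 7; s_1 = 1; a_2 = 2; b_2 = 7; t_2 = 3.5; a_3 = 3; b_3 = 1.5; c_3 = 1; s_3 = 1; a_4 = 4; b_4 = 3; c_4 = 0.5; t_4 = 3; a_5 = 2; c_5 = 6; t_5 = 5; b_6 = 6; c_6 = 2; t_6 = 5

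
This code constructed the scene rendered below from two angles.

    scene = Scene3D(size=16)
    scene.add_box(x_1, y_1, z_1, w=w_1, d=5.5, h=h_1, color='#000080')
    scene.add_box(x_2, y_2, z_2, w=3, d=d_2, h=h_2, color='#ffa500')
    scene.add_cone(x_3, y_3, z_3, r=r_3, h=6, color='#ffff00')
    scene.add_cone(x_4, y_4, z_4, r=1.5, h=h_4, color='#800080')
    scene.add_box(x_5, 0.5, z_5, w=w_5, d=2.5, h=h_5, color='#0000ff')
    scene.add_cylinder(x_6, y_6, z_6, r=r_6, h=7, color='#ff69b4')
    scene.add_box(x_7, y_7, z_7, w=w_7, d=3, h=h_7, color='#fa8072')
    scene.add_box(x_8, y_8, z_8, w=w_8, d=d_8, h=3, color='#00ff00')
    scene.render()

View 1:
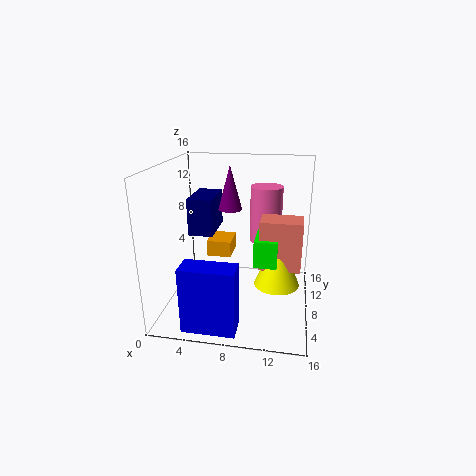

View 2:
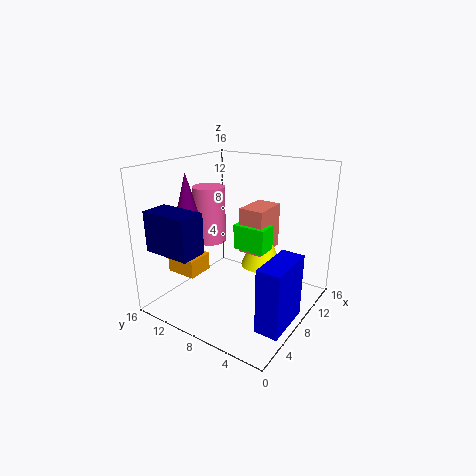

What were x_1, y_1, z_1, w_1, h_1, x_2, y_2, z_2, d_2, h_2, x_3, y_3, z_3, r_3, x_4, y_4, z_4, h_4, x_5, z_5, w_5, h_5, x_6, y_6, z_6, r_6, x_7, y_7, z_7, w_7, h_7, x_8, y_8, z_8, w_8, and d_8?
x_1 = 1.5
y_1 = 10
z_1 = 7
w_1 = 3
h_1 = 4.5
x_2 = 3.5
y_2 = 11
z_2 = 4
d_2 = 3.5
h_2 = 2
x_3 = 12.5
y_3 = 7.5
z_3 = 3
r_3 = 2.5
x_4 = 6
y_4 = 13.5
z_4 = 9.5
h_4 = 5.5
x_5 = 3.5
z_5 = 0.5
w_5 = 5.5
h_5 = 7
x_6 = 10.5
y_6 = 14
z_6 = 5.5
r_6 = 2
x_7 = 10.5
y_7 = 6.5
z_7 = 5
w_7 = 4.5
h_7 = 5.5
x_8 = 10
y_8 = 6
z_8 = 5.5
w_8 = 2.5
d_8 = 4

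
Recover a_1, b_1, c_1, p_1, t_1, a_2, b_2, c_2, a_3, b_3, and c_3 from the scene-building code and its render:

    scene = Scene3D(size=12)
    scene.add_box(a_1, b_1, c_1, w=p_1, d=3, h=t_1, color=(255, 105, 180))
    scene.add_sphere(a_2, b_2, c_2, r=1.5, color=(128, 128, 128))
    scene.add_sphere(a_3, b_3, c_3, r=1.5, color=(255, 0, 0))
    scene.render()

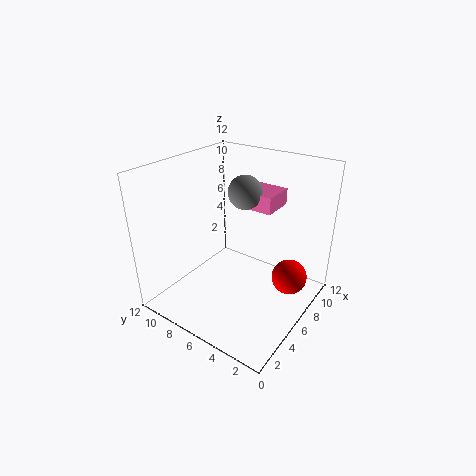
a_1 = 8.5; b_1 = 4.5; c_1 = 7.5; p_1 = 3; t_1 = 1.5; a_2 = 8.5; b_2 = 7; c_2 = 9; a_3 = 8; b_3 = 2; c_3 = 2.5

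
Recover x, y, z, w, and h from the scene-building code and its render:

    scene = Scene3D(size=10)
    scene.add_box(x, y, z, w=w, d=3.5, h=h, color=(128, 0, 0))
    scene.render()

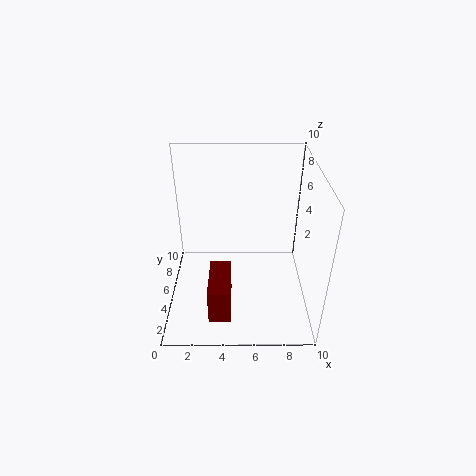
x = 3; y = 1.5; z = 0.5; w = 1.5; h = 2.5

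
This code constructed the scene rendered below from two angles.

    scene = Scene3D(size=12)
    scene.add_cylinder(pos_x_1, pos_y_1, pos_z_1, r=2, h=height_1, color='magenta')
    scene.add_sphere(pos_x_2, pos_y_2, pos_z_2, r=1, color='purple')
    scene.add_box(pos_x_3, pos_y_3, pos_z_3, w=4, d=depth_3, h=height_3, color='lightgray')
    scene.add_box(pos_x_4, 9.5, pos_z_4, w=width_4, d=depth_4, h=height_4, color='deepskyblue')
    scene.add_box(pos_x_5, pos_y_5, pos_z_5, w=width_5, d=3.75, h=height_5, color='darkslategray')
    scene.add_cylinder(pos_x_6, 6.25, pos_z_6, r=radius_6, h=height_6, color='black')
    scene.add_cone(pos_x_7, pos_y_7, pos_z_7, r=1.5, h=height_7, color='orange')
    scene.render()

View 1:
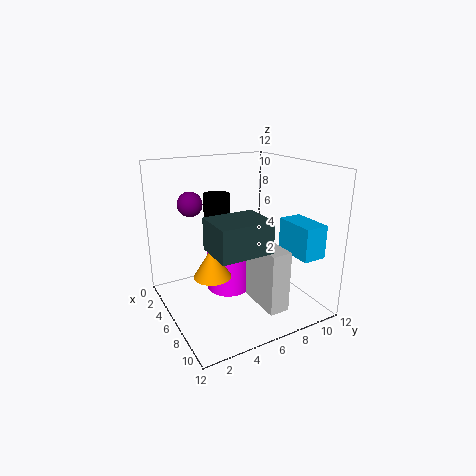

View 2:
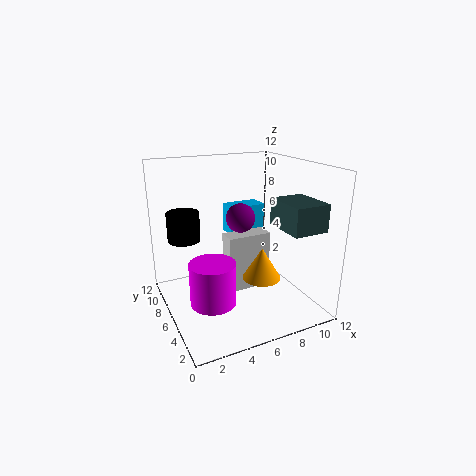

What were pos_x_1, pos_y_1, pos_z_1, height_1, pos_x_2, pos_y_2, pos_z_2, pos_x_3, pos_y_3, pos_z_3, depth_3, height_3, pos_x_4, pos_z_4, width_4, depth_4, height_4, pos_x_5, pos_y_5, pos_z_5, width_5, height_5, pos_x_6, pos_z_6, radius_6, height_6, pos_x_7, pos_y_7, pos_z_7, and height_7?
pos_x_1 = 3.75; pos_y_1 = 6.25; pos_z_1 = 0.25; height_1 = 3.75; pos_x_2 = 4.5; pos_y_2 = 2.5; pos_z_2 = 9; pos_x_3 = 5.75; pos_y_3 = 7; pos_z_3 = 0.25; depth_3 = 1.75; height_3 = 5.25; pos_x_4 = 7; pos_z_4 = 4.75; width_4 = 3.5; depth_4 = 2; height_4 = 2.75; pos_x_5 = 8.75; pos_y_5 = 1.75; pos_z_5 = 7; width_5 = 3; height_5 = 2.25; pos_x_6 = 1.5; pos_z_6 = 6.5; radius_6 = 1.25; height_6 = 2.25; pos_x_7 = 6.75; pos_y_7 = 3.25; pos_z_7 = 3.5; height_7 = 2.5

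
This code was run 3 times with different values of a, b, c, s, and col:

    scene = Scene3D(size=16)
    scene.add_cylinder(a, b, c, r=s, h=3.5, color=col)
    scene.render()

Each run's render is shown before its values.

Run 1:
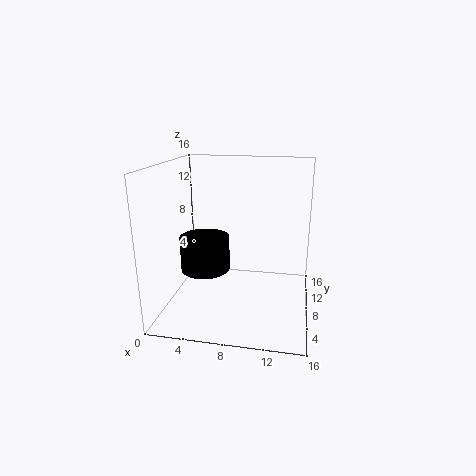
a = 5.25; b = 4.5; c = 5.75; s = 2.5; col = 'black'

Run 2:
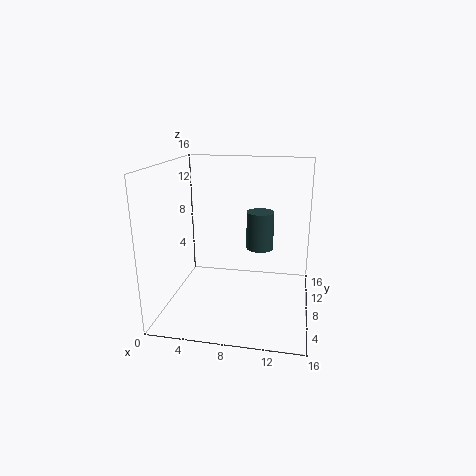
a = 11; b = 3.25; c = 9; s = 1.25; col = 'darkslategray'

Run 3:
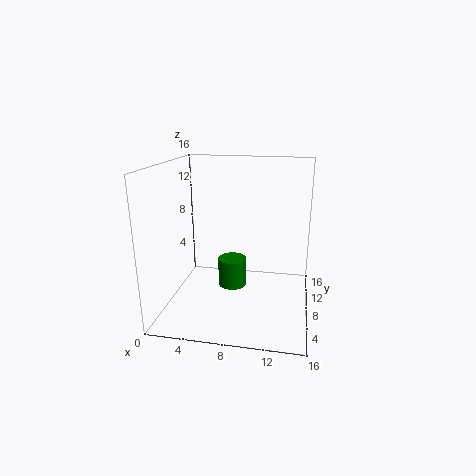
a = 6.75; b = 10.75; c = 0.75; s = 1.75; col = 'green'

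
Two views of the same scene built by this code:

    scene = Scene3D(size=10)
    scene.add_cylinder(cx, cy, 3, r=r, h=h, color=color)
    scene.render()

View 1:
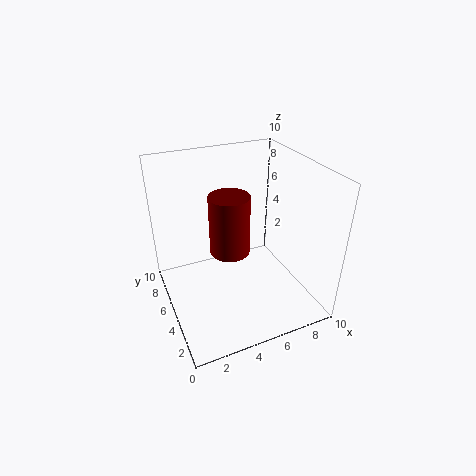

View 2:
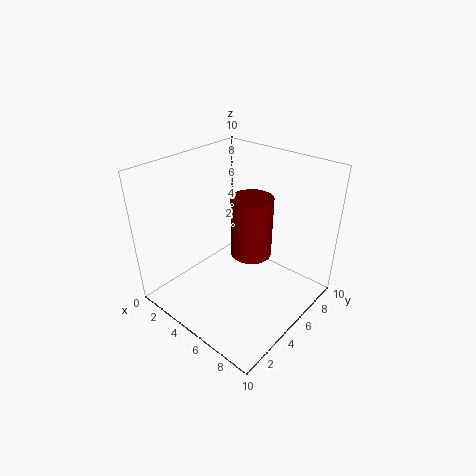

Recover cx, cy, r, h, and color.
cx = 5, cy = 6.5, r = 1.5, h = 4.5, color = 'maroon'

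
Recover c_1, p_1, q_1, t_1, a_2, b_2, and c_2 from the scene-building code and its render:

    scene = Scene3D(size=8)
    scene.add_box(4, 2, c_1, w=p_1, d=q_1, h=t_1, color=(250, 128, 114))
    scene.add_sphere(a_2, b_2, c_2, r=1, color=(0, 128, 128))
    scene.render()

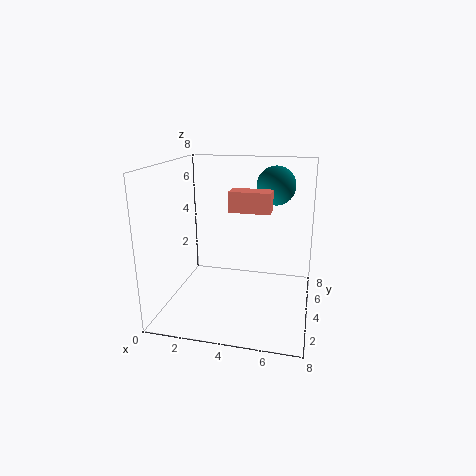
c_1 = 6, p_1 = 2, q_1 = 1, t_1 = 1, a_2 = 6, b_2 = 4, c_2 = 7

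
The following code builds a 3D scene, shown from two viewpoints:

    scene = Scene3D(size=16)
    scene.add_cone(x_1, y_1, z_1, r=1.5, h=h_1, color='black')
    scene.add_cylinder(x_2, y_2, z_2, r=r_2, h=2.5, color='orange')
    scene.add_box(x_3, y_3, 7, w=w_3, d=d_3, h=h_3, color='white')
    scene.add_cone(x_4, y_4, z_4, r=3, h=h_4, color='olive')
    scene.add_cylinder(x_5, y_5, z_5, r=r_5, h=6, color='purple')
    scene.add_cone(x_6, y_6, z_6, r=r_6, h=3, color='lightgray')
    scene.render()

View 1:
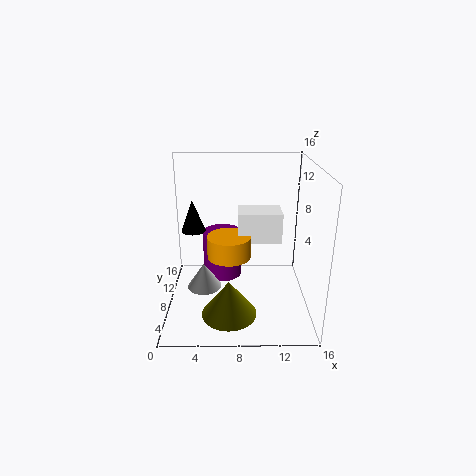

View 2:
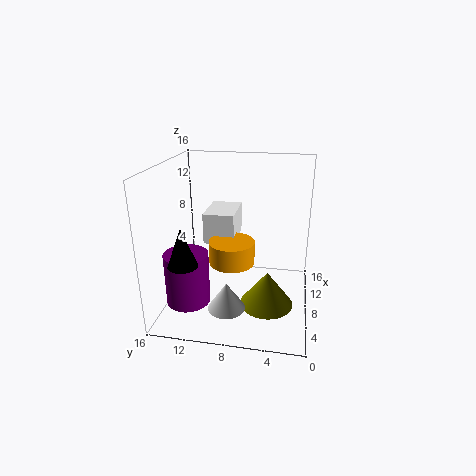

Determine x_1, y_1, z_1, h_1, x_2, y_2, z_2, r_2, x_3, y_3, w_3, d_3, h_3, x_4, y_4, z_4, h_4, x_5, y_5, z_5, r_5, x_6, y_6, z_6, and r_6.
x_1 = 2.5; y_1 = 12.5; z_1 = 7; h_1 = 4; x_2 = 7; y_2 = 8.5; z_2 = 5.5; r_2 = 2.5; x_3 = 8; y_3 = 8.5; w_3 = 5; d_3 = 3.5; h_3 = 3.5; x_4 = 7; y_4 = 4.5; z_4 = 0.5; h_4 = 4; x_5 = 6; y_5 = 13.5; z_5 = 0.5; r_5 = 2.5; x_6 = 4; y_6 = 8.5; z_6 = 1.5; r_6 = 2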